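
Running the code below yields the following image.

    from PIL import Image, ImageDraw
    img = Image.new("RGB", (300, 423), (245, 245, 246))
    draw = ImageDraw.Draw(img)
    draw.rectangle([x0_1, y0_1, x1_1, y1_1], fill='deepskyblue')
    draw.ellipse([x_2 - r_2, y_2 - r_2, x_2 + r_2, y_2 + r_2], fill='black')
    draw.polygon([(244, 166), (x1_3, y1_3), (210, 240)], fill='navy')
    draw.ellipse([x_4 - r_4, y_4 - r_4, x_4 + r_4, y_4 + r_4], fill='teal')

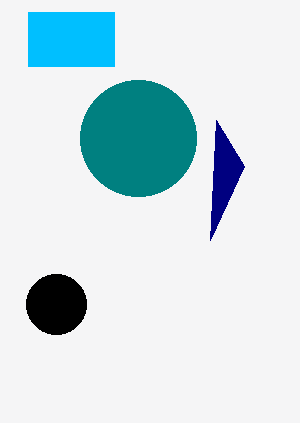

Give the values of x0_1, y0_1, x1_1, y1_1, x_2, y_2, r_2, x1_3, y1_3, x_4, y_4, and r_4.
x0_1 = 28
y0_1 = 12
x1_1 = 114
y1_1 = 66
x_2 = 56
y_2 = 304
r_2 = 30
x1_3 = 216
y1_3 = 120
x_4 = 138
y_4 = 138
r_4 = 58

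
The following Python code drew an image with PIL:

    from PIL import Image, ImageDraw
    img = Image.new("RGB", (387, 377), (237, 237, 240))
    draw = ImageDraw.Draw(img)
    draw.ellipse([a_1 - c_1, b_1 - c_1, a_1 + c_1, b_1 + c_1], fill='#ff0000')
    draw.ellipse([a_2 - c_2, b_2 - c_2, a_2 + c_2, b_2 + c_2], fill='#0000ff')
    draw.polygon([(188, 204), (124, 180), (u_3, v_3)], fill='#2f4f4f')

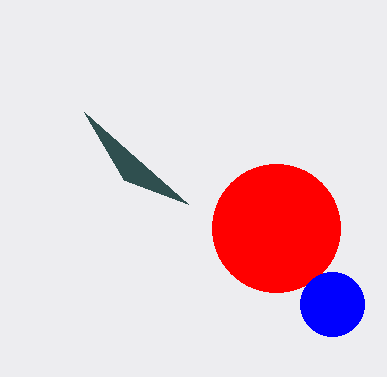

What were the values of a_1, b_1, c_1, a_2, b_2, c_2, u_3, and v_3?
a_1 = 276, b_1 = 228, c_1 = 64, a_2 = 332, b_2 = 304, c_2 = 32, u_3 = 84, v_3 = 112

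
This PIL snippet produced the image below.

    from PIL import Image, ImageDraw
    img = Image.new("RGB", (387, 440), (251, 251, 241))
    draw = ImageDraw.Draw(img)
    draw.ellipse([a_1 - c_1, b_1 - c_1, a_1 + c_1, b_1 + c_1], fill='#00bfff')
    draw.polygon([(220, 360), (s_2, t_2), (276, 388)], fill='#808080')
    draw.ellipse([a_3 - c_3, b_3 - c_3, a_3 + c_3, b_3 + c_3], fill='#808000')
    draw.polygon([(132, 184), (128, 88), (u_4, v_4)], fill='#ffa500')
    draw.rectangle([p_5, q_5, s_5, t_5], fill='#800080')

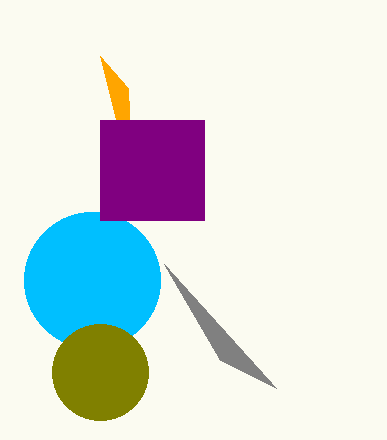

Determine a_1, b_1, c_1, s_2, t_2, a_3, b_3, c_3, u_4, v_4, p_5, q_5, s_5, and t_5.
a_1 = 92; b_1 = 280; c_1 = 68; s_2 = 164; t_2 = 264; a_3 = 100; b_3 = 372; c_3 = 48; u_4 = 100; v_4 = 56; p_5 = 100; q_5 = 120; s_5 = 204; t_5 = 220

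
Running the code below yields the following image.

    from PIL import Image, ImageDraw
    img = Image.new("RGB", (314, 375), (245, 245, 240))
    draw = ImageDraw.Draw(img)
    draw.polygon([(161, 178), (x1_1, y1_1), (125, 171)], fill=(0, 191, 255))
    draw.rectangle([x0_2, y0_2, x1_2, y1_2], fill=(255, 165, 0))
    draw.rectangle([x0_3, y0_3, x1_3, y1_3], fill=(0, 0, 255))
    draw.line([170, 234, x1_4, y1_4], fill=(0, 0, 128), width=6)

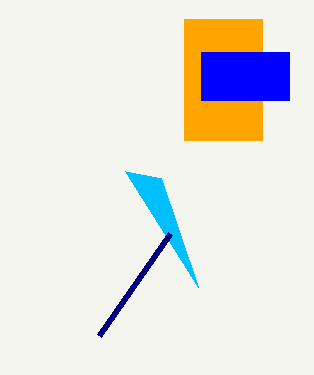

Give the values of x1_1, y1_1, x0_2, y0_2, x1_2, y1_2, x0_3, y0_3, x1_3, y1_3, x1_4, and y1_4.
x1_1 = 198, y1_1 = 287, x0_2 = 184, y0_2 = 19, x1_2 = 262, y1_2 = 140, x0_3 = 201, y0_3 = 52, x1_3 = 289, y1_3 = 100, x1_4 = 99, y1_4 = 336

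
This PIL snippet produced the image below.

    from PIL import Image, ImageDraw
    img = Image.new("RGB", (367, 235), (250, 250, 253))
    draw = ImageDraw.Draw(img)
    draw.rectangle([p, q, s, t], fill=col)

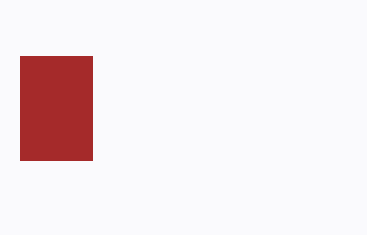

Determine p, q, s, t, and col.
p = 20, q = 56, s = 92, t = 160, col = 'brown'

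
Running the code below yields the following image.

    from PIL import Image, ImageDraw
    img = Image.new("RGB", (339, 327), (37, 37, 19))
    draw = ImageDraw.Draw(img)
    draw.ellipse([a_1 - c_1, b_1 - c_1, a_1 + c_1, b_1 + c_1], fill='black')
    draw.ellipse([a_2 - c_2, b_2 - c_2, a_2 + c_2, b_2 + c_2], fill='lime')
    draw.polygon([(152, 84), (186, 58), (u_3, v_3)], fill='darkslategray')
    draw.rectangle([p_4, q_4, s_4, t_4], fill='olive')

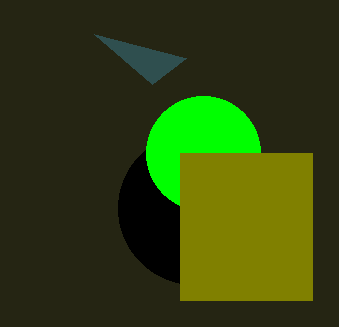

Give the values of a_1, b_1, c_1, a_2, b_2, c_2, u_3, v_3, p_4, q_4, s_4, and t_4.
a_1 = 194; b_1 = 208; c_1 = 76; a_2 = 203; b_2 = 153; c_2 = 57; u_3 = 94; v_3 = 34; p_4 = 180; q_4 = 153; s_4 = 312; t_4 = 300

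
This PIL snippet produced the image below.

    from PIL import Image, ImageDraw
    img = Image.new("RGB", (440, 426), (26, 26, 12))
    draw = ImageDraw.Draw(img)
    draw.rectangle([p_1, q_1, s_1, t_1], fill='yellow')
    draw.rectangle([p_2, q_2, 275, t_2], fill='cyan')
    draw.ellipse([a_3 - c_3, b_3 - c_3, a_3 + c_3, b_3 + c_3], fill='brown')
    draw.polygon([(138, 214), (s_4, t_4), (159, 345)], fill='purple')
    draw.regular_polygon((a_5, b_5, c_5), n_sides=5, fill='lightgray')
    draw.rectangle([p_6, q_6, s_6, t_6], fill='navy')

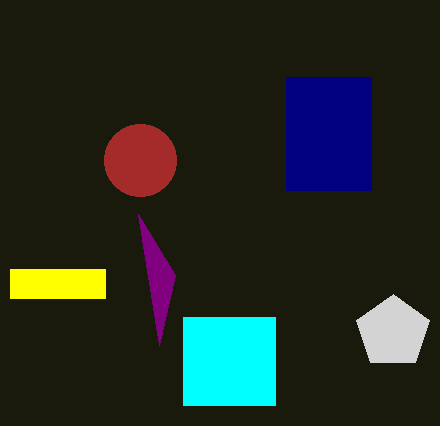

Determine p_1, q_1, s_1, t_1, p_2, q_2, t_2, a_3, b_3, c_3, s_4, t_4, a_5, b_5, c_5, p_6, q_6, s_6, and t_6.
p_1 = 10, q_1 = 269, s_1 = 105, t_1 = 298, p_2 = 183, q_2 = 317, t_2 = 405, a_3 = 140, b_3 = 160, c_3 = 36, s_4 = 175, t_4 = 275, a_5 = 393, b_5 = 332, c_5 = 38, p_6 = 286, q_6 = 77, s_6 = 371, t_6 = 190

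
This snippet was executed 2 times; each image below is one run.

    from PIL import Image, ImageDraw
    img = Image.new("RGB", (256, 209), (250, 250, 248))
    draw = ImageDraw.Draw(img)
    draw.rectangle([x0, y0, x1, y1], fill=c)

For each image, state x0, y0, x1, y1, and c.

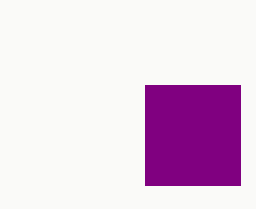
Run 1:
x0 = 145, y0 = 85, x1 = 240, y1 = 185, c = 'purple'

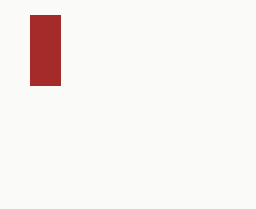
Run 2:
x0 = 30
y0 = 15
x1 = 60
y1 = 85
c = 'brown'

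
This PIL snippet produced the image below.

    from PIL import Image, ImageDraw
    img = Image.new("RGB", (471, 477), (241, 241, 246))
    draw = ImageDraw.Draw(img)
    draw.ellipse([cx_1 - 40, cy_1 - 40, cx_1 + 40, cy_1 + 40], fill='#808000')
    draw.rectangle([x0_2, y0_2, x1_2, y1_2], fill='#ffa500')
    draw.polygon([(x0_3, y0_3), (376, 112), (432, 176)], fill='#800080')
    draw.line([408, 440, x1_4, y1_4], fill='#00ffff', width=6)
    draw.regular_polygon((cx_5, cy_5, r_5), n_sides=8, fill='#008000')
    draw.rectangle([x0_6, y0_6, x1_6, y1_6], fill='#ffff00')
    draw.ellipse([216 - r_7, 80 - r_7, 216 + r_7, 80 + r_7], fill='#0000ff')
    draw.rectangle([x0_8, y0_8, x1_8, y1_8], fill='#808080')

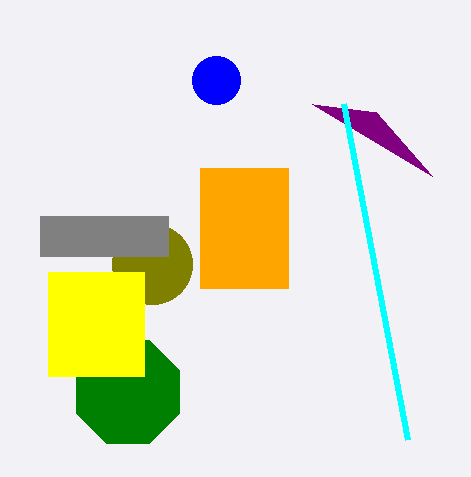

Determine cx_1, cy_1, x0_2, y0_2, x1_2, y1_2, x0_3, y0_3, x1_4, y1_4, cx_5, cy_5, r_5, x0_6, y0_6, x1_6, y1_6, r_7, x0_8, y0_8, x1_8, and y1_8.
cx_1 = 152, cy_1 = 264, x0_2 = 200, y0_2 = 168, x1_2 = 288, y1_2 = 288, x0_3 = 312, y0_3 = 104, x1_4 = 344, y1_4 = 104, cx_5 = 128, cy_5 = 392, r_5 = 56, x0_6 = 48, y0_6 = 272, x1_6 = 144, y1_6 = 376, r_7 = 24, x0_8 = 40, y0_8 = 216, x1_8 = 168, y1_8 = 256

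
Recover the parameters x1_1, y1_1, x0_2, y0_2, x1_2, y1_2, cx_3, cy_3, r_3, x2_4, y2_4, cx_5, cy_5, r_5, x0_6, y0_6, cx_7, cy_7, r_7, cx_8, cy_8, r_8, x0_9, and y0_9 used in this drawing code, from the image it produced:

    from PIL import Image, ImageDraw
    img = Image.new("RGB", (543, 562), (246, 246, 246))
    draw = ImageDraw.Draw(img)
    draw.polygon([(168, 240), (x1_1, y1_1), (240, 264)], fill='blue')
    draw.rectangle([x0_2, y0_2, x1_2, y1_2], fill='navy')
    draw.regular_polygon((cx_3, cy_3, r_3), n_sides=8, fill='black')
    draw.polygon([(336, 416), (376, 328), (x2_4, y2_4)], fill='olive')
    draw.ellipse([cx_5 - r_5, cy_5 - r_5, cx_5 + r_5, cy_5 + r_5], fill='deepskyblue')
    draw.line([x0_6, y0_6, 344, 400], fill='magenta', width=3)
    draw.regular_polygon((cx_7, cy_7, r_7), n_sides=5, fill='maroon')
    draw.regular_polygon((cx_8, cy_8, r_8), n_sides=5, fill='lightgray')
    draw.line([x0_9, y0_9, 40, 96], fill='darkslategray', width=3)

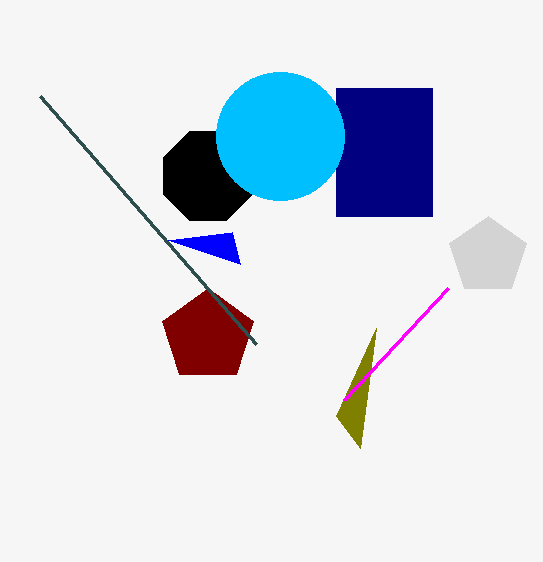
x1_1 = 232
y1_1 = 232
x0_2 = 336
y0_2 = 88
x1_2 = 432
y1_2 = 216
cx_3 = 208
cy_3 = 176
r_3 = 48
x2_4 = 360
y2_4 = 448
cx_5 = 280
cy_5 = 136
r_5 = 64
x0_6 = 448
y0_6 = 288
cx_7 = 208
cy_7 = 336
r_7 = 48
cx_8 = 488
cy_8 = 256
r_8 = 40
x0_9 = 256
y0_9 = 344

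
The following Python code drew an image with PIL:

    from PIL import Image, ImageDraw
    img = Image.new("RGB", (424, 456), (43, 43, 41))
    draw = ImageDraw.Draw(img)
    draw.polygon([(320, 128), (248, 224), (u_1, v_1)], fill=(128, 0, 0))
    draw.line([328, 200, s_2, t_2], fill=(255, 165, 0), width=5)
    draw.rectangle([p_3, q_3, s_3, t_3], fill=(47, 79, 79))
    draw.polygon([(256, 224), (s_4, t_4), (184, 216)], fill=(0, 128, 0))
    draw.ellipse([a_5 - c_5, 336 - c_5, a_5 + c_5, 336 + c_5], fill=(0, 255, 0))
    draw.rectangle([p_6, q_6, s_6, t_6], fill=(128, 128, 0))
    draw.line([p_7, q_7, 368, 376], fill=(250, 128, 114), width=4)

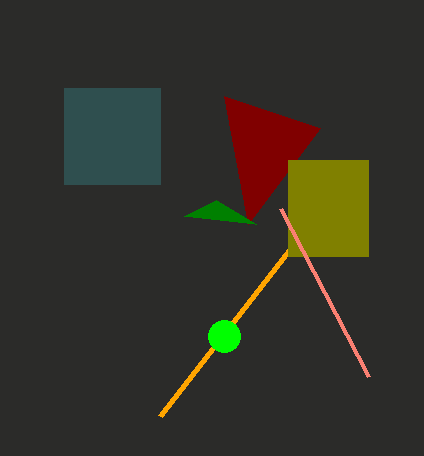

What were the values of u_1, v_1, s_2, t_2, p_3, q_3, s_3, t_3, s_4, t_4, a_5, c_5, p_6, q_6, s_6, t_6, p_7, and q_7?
u_1 = 224
v_1 = 96
s_2 = 160
t_2 = 416
p_3 = 64
q_3 = 88
s_3 = 160
t_3 = 184
s_4 = 216
t_4 = 200
a_5 = 224
c_5 = 16
p_6 = 288
q_6 = 160
s_6 = 368
t_6 = 256
p_7 = 280
q_7 = 208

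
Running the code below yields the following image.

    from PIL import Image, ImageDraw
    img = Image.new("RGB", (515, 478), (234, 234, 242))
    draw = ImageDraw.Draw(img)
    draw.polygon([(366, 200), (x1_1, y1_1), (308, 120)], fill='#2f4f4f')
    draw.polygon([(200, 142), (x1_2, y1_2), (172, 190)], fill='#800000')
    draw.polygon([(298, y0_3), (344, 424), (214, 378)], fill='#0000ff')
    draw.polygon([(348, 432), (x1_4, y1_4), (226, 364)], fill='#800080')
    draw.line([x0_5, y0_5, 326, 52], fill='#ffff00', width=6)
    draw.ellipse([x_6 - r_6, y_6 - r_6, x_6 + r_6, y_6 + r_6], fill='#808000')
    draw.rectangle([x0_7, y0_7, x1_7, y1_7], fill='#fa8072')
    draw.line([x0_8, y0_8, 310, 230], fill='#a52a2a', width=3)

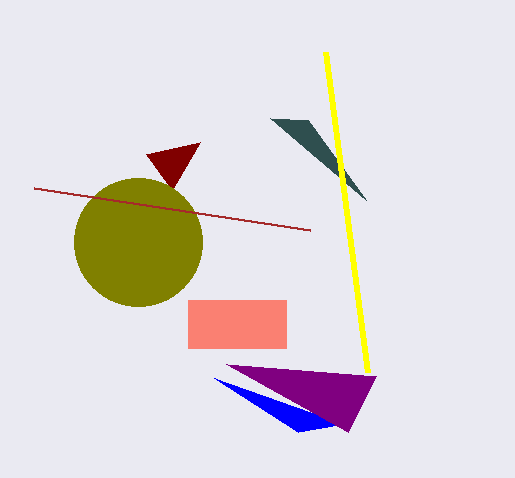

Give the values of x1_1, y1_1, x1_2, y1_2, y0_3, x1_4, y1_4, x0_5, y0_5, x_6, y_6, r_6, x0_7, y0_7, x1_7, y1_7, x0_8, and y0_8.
x1_1 = 270; y1_1 = 118; x1_2 = 146; y1_2 = 154; y0_3 = 432; x1_4 = 376; y1_4 = 376; x0_5 = 368; y0_5 = 372; x_6 = 138; y_6 = 242; r_6 = 64; x0_7 = 188; y0_7 = 300; x1_7 = 286; y1_7 = 348; x0_8 = 34; y0_8 = 188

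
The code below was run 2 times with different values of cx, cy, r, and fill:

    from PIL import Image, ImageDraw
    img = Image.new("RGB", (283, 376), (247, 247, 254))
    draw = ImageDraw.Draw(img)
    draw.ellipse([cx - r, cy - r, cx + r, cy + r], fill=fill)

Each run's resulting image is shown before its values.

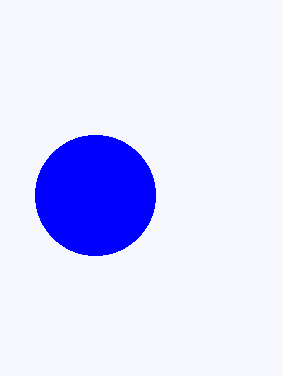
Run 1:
cx = 95, cy = 195, r = 60, fill = 'blue'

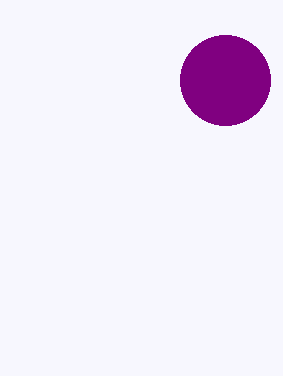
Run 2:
cx = 225
cy = 80
r = 45
fill = 'purple'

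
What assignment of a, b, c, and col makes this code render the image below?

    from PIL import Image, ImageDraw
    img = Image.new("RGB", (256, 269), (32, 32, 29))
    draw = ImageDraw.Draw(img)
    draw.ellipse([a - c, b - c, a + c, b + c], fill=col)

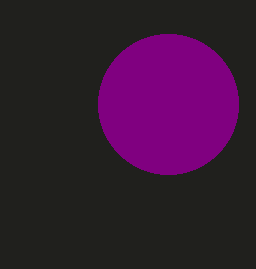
a = 168
b = 104
c = 70
col = 'purple'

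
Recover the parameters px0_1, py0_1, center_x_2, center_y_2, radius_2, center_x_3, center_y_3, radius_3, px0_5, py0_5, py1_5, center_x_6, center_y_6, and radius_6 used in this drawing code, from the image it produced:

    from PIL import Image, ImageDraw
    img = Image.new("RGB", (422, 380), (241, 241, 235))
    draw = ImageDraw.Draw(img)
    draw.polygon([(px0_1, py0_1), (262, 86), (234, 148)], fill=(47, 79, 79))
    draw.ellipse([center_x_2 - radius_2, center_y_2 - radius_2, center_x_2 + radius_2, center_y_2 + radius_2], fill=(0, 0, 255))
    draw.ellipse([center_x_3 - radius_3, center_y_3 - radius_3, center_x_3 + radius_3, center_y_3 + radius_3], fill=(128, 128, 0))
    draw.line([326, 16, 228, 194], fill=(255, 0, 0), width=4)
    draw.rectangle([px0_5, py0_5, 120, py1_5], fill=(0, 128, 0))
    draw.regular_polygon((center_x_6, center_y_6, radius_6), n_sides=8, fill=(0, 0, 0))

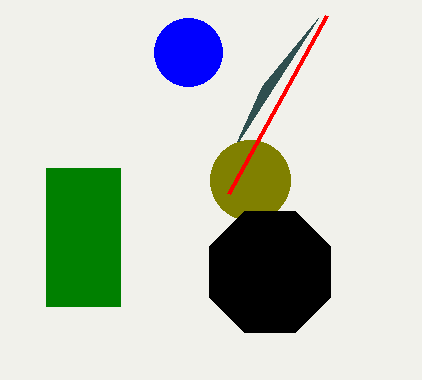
px0_1 = 318
py0_1 = 18
center_x_2 = 188
center_y_2 = 52
radius_2 = 34
center_x_3 = 250
center_y_3 = 180
radius_3 = 40
px0_5 = 46
py0_5 = 168
py1_5 = 306
center_x_6 = 270
center_y_6 = 272
radius_6 = 66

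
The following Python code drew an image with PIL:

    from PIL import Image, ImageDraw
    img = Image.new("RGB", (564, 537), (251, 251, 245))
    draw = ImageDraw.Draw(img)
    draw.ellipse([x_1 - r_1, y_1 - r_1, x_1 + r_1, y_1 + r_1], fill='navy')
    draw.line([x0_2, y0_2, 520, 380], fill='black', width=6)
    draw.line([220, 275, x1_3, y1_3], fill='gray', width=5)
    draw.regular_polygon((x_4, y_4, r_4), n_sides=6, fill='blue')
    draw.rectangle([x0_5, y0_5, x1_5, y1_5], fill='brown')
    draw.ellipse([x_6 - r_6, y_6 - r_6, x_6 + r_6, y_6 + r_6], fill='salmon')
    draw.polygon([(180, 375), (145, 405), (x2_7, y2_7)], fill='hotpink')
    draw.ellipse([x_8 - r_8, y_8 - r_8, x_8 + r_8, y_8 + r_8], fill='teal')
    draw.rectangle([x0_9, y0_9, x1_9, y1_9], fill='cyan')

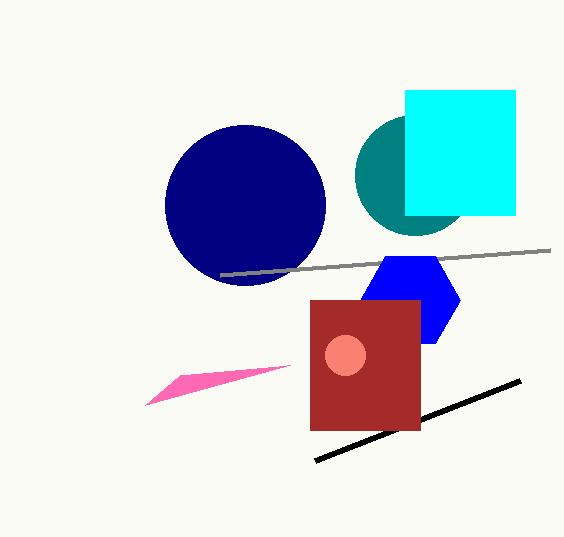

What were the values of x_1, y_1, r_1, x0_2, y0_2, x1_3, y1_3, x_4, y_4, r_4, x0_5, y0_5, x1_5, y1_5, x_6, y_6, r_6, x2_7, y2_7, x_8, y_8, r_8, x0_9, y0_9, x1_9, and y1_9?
x_1 = 245; y_1 = 205; r_1 = 80; x0_2 = 315; y0_2 = 460; x1_3 = 550; y1_3 = 250; x_4 = 410; y_4 = 300; r_4 = 50; x0_5 = 310; y0_5 = 300; x1_5 = 420; y1_5 = 430; x_6 = 345; y_6 = 355; r_6 = 20; x2_7 = 290; y2_7 = 365; x_8 = 415; y_8 = 175; r_8 = 60; x0_9 = 405; y0_9 = 90; x1_9 = 515; y1_9 = 215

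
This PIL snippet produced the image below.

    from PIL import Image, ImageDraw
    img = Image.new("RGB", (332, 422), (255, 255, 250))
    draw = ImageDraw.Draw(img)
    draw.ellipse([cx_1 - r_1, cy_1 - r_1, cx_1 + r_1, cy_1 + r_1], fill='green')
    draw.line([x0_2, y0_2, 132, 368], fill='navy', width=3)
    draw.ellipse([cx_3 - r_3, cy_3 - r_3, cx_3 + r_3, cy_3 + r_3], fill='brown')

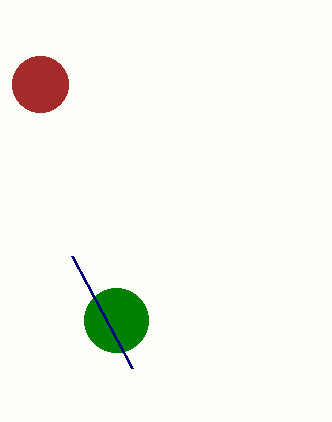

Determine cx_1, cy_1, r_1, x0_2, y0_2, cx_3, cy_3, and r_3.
cx_1 = 116
cy_1 = 320
r_1 = 32
x0_2 = 72
y0_2 = 256
cx_3 = 40
cy_3 = 84
r_3 = 28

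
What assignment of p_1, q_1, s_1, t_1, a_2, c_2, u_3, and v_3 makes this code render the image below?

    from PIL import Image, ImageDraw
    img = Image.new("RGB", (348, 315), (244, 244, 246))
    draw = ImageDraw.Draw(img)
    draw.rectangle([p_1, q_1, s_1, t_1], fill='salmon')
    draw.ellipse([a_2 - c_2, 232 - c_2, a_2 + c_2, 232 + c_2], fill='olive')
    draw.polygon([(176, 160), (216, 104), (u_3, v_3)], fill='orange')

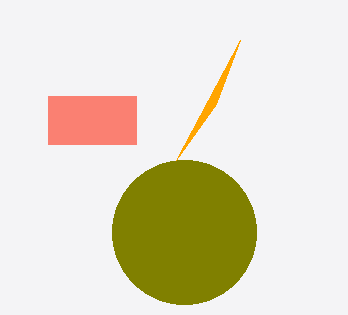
p_1 = 48; q_1 = 96; s_1 = 136; t_1 = 144; a_2 = 184; c_2 = 72; u_3 = 240; v_3 = 40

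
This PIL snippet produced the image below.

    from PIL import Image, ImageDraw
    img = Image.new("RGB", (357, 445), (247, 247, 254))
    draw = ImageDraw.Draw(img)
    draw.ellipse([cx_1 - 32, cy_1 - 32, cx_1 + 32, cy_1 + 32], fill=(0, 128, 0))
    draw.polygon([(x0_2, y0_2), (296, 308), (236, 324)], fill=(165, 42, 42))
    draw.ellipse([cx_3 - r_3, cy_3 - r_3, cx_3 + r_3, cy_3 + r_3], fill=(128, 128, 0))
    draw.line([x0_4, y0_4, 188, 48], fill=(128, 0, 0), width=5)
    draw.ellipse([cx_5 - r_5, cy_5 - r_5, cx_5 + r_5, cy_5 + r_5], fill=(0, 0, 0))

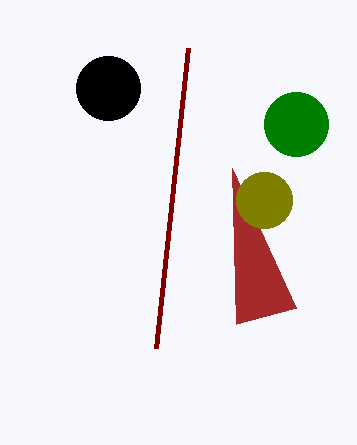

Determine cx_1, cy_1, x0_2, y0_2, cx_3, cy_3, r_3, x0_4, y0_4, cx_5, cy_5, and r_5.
cx_1 = 296, cy_1 = 124, x0_2 = 232, y0_2 = 168, cx_3 = 264, cy_3 = 200, r_3 = 28, x0_4 = 156, y0_4 = 348, cx_5 = 108, cy_5 = 88, r_5 = 32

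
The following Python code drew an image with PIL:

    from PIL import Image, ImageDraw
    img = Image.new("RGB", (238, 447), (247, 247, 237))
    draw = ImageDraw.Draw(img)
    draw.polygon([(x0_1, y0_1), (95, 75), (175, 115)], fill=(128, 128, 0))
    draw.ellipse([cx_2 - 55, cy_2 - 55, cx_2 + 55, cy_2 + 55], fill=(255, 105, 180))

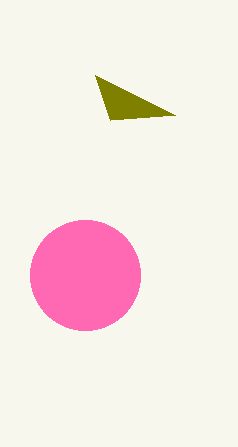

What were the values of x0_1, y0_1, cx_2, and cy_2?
x0_1 = 110; y0_1 = 120; cx_2 = 85; cy_2 = 275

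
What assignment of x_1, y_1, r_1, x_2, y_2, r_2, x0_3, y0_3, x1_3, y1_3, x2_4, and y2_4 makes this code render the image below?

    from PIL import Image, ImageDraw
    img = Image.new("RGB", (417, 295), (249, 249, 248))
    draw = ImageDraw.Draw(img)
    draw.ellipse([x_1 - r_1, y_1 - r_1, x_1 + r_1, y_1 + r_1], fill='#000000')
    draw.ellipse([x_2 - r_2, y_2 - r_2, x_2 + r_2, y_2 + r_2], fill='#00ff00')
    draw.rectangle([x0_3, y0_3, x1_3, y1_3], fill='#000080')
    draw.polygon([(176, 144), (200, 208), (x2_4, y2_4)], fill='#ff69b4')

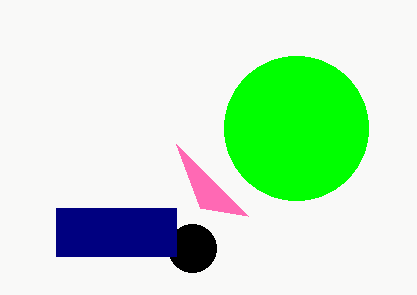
x_1 = 192; y_1 = 248; r_1 = 24; x_2 = 296; y_2 = 128; r_2 = 72; x0_3 = 56; y0_3 = 208; x1_3 = 176; y1_3 = 256; x2_4 = 248; y2_4 = 216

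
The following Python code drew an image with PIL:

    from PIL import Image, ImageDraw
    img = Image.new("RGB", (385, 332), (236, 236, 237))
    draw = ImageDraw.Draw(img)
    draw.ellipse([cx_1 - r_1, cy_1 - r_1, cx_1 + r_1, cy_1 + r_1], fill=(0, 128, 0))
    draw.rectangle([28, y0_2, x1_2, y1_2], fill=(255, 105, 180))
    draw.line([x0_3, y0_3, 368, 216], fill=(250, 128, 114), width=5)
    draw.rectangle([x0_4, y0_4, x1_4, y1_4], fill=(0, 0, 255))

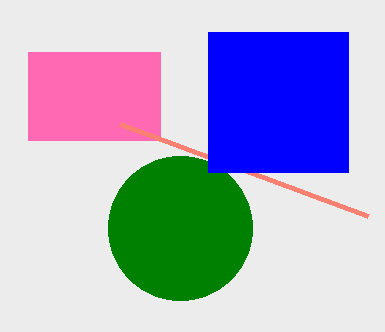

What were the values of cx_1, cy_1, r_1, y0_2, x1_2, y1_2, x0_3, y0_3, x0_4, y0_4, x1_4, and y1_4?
cx_1 = 180; cy_1 = 228; r_1 = 72; y0_2 = 52; x1_2 = 160; y1_2 = 140; x0_3 = 120; y0_3 = 124; x0_4 = 208; y0_4 = 32; x1_4 = 348; y1_4 = 172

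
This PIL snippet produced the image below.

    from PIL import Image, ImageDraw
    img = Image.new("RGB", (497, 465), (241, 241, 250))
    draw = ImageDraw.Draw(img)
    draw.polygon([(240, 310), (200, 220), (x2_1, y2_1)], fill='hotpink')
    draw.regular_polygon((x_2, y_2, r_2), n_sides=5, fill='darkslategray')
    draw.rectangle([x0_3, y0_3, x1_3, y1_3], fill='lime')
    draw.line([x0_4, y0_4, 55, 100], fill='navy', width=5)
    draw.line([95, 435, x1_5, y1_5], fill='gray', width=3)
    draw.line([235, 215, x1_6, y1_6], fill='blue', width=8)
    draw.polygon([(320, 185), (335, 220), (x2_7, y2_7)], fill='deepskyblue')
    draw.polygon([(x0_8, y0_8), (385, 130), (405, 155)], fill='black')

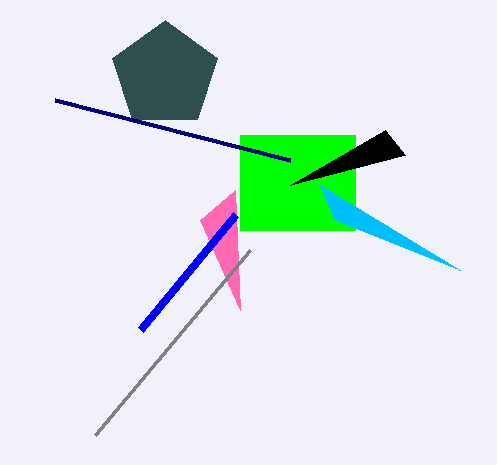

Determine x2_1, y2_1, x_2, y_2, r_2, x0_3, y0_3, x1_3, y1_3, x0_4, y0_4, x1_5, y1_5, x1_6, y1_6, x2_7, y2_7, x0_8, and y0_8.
x2_1 = 235; y2_1 = 190; x_2 = 165; y_2 = 75; r_2 = 55; x0_3 = 240; y0_3 = 135; x1_3 = 355; y1_3 = 230; x0_4 = 290; y0_4 = 160; x1_5 = 250; y1_5 = 250; x1_6 = 140; y1_6 = 330; x2_7 = 460; y2_7 = 270; x0_8 = 290; y0_8 = 185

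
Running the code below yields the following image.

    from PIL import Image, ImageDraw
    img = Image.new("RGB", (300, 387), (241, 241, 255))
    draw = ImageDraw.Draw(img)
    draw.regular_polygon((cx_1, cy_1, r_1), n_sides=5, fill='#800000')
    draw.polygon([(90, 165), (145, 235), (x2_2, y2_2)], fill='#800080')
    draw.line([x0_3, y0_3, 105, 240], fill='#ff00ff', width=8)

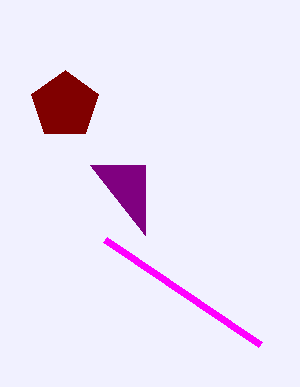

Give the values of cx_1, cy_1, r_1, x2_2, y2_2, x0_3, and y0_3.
cx_1 = 65
cy_1 = 105
r_1 = 35
x2_2 = 145
y2_2 = 165
x0_3 = 260
y0_3 = 345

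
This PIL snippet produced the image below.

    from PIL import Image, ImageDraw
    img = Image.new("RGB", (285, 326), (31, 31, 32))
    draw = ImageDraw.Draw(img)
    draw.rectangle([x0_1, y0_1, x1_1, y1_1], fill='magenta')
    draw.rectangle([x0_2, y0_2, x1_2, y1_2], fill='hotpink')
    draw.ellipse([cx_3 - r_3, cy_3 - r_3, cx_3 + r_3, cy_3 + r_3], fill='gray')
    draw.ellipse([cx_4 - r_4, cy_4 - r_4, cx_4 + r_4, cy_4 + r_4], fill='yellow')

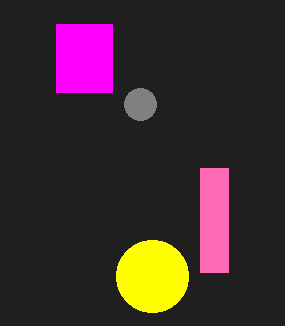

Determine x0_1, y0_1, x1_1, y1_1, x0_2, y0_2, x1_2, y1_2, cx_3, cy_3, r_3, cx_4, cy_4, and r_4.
x0_1 = 56; y0_1 = 24; x1_1 = 112; y1_1 = 92; x0_2 = 200; y0_2 = 168; x1_2 = 228; y1_2 = 272; cx_3 = 140; cy_3 = 104; r_3 = 16; cx_4 = 152; cy_4 = 276; r_4 = 36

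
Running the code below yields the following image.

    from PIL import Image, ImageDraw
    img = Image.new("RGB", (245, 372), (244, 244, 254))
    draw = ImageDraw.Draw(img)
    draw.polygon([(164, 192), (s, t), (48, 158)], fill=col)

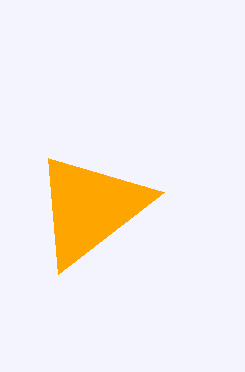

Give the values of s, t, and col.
s = 58; t = 274; col = 'orange'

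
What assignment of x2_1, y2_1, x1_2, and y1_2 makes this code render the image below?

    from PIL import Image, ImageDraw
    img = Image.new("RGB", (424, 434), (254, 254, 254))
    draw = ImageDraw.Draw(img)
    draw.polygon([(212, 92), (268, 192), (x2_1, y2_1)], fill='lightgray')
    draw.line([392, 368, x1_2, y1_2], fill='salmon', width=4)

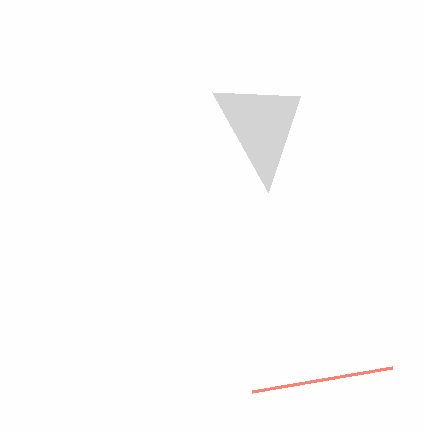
x2_1 = 300, y2_1 = 96, x1_2 = 252, y1_2 = 392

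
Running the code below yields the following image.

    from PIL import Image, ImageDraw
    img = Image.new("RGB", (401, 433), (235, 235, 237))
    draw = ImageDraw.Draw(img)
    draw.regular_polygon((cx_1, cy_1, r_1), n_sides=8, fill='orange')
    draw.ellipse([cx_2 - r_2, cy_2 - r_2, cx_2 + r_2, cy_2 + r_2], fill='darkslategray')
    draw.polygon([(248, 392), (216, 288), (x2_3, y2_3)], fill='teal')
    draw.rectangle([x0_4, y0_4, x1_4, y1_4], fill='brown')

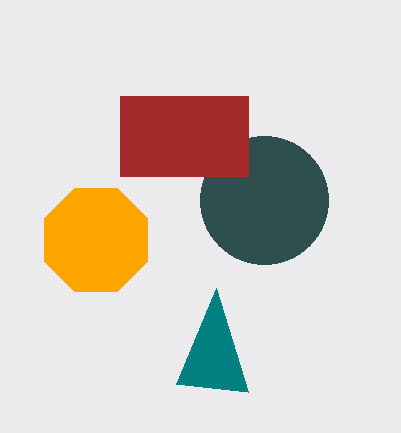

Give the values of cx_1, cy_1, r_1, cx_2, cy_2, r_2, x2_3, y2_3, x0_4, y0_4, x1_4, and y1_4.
cx_1 = 96
cy_1 = 240
r_1 = 56
cx_2 = 264
cy_2 = 200
r_2 = 64
x2_3 = 176
y2_3 = 384
x0_4 = 120
y0_4 = 96
x1_4 = 248
y1_4 = 176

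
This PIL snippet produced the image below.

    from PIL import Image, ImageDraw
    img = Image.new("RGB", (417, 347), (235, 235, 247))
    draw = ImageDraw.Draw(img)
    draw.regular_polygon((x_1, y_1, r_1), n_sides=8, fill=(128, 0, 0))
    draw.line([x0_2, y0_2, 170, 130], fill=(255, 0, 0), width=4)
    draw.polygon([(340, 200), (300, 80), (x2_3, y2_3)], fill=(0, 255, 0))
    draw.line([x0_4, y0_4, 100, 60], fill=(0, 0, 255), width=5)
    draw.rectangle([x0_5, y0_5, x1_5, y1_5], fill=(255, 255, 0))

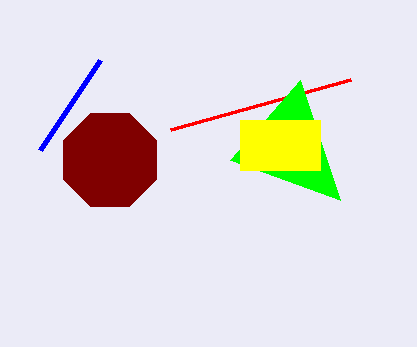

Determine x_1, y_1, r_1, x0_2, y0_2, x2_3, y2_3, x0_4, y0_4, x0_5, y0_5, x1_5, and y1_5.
x_1 = 110, y_1 = 160, r_1 = 50, x0_2 = 350, y0_2 = 80, x2_3 = 230, y2_3 = 160, x0_4 = 40, y0_4 = 150, x0_5 = 240, y0_5 = 120, x1_5 = 320, y1_5 = 170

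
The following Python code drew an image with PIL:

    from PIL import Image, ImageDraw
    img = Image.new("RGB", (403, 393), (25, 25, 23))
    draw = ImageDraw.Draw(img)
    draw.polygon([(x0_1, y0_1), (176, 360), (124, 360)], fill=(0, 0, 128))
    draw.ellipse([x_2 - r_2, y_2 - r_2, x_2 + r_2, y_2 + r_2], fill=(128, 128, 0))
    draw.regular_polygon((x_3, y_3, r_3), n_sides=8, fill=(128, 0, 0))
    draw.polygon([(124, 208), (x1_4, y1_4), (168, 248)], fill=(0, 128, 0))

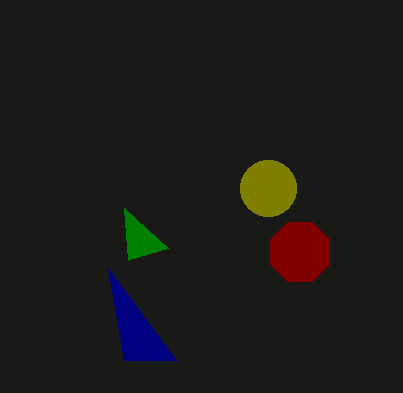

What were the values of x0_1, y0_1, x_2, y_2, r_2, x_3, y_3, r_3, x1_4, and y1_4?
x0_1 = 108
y0_1 = 268
x_2 = 268
y_2 = 188
r_2 = 28
x_3 = 300
y_3 = 252
r_3 = 32
x1_4 = 128
y1_4 = 260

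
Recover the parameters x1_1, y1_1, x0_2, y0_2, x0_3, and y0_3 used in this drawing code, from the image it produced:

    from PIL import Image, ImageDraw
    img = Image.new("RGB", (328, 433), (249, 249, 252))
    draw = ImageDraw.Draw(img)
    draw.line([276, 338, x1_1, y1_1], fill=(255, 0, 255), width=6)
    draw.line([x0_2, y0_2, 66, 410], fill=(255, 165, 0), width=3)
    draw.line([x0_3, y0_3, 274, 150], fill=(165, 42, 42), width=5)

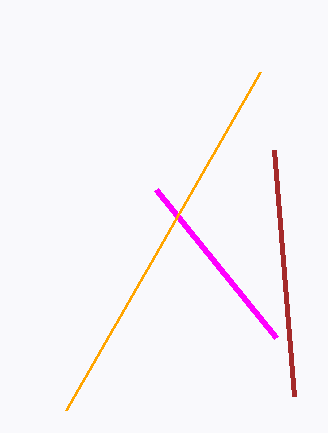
x1_1 = 156; y1_1 = 190; x0_2 = 260; y0_2 = 72; x0_3 = 294; y0_3 = 396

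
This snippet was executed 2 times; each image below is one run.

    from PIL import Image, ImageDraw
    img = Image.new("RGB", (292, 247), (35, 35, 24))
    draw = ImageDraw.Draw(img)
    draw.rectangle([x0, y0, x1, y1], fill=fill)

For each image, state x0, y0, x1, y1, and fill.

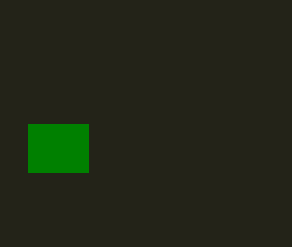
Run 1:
x0 = 28; y0 = 124; x1 = 88; y1 = 172; fill = 'green'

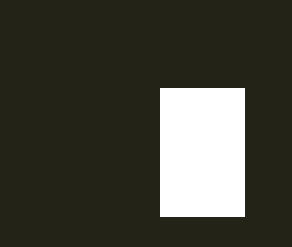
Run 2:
x0 = 160, y0 = 88, x1 = 244, y1 = 216, fill = 'white'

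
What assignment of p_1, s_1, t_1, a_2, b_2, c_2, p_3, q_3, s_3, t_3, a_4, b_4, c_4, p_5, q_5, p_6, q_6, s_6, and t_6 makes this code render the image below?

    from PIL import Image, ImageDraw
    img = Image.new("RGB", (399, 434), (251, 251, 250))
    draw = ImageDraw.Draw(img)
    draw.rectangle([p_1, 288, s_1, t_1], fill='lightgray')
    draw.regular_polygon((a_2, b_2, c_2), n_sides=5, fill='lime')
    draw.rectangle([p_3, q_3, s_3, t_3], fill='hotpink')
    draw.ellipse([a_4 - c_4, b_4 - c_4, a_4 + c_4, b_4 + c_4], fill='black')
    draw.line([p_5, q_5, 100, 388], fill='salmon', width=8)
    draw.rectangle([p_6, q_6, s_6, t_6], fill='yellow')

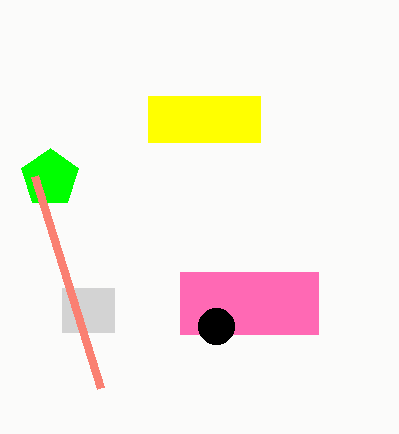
p_1 = 62, s_1 = 114, t_1 = 332, a_2 = 50, b_2 = 178, c_2 = 30, p_3 = 180, q_3 = 272, s_3 = 318, t_3 = 334, a_4 = 216, b_4 = 326, c_4 = 18, p_5 = 34, q_5 = 176, p_6 = 148, q_6 = 96, s_6 = 260, t_6 = 142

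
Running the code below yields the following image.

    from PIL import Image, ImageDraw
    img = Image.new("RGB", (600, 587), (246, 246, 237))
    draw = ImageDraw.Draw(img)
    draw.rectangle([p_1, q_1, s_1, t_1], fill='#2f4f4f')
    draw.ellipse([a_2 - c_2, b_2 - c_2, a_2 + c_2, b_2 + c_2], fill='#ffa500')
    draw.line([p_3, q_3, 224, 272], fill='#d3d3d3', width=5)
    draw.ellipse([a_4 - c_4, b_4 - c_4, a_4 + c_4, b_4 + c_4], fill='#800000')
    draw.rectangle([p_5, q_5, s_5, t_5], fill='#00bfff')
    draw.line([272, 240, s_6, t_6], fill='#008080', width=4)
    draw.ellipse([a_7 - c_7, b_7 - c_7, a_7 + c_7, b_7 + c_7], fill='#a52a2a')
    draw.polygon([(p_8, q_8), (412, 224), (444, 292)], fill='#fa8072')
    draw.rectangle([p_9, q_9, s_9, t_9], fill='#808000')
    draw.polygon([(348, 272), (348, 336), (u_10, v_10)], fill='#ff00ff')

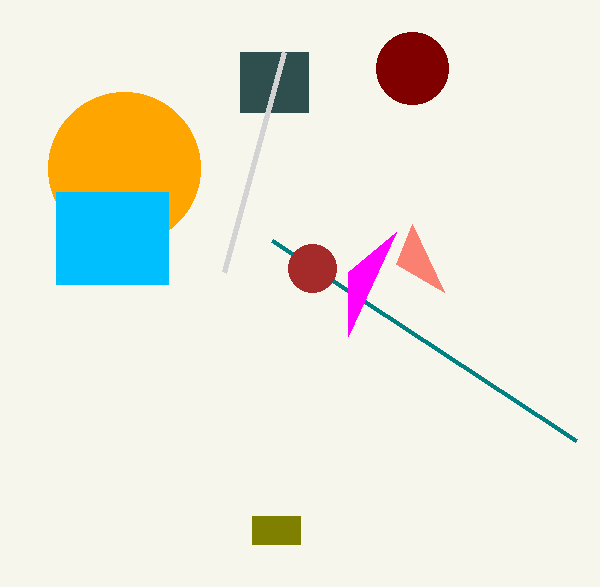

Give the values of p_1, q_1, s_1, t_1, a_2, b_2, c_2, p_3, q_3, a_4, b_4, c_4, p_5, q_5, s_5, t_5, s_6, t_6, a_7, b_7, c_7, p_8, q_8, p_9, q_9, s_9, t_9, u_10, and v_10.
p_1 = 240, q_1 = 52, s_1 = 308, t_1 = 112, a_2 = 124, b_2 = 168, c_2 = 76, p_3 = 284, q_3 = 52, a_4 = 412, b_4 = 68, c_4 = 36, p_5 = 56, q_5 = 192, s_5 = 168, t_5 = 284, s_6 = 576, t_6 = 440, a_7 = 312, b_7 = 268, c_7 = 24, p_8 = 396, q_8 = 264, p_9 = 252, q_9 = 516, s_9 = 300, t_9 = 544, u_10 = 396, v_10 = 232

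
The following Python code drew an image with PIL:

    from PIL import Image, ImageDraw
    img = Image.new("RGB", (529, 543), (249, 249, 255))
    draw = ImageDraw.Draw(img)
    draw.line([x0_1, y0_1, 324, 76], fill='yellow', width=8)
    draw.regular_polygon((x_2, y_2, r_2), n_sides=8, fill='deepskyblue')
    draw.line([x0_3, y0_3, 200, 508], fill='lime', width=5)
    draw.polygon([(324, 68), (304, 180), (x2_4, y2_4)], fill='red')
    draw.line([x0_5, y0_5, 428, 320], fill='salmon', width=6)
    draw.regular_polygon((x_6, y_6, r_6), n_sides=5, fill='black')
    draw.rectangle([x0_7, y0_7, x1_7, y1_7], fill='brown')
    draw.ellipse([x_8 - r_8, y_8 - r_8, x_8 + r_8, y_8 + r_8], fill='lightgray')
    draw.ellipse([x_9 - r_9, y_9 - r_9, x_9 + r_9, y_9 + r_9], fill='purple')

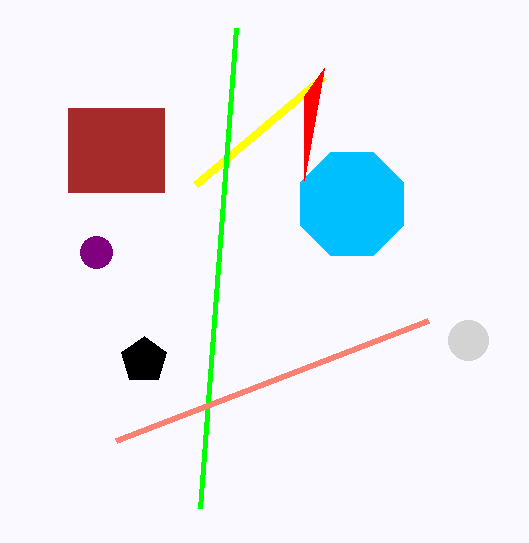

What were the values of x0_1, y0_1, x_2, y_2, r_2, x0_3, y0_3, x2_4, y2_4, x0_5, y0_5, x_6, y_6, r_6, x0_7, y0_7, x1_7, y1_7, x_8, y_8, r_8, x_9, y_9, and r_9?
x0_1 = 196
y0_1 = 184
x_2 = 352
y_2 = 204
r_2 = 56
x0_3 = 236
y0_3 = 28
x2_4 = 304
y2_4 = 96
x0_5 = 116
y0_5 = 440
x_6 = 144
y_6 = 360
r_6 = 24
x0_7 = 68
y0_7 = 108
x1_7 = 164
y1_7 = 192
x_8 = 468
y_8 = 340
r_8 = 20
x_9 = 96
y_9 = 252
r_9 = 16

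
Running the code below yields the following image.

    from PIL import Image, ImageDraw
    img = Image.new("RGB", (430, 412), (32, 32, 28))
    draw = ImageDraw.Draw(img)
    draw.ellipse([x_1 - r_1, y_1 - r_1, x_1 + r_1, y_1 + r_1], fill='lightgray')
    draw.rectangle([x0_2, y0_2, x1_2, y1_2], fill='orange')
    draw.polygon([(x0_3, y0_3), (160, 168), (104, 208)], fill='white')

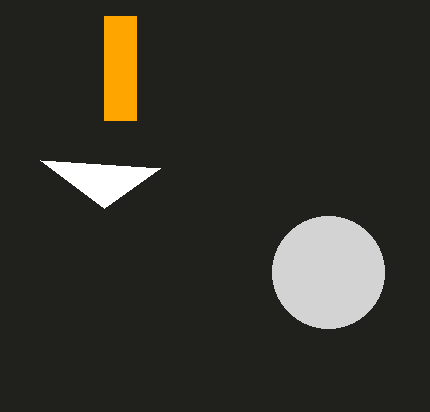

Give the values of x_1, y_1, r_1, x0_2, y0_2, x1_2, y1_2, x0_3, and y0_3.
x_1 = 328
y_1 = 272
r_1 = 56
x0_2 = 104
y0_2 = 16
x1_2 = 136
y1_2 = 120
x0_3 = 40
y0_3 = 160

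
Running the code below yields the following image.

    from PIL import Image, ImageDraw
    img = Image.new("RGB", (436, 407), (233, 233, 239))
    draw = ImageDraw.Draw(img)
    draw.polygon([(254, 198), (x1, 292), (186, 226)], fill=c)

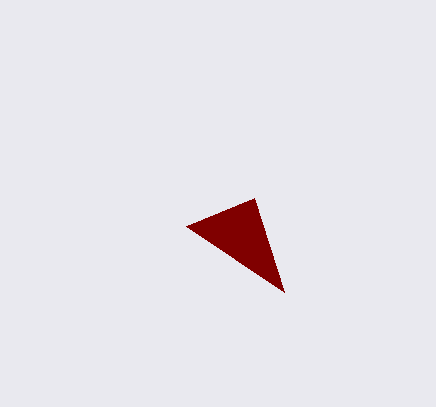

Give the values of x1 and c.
x1 = 284
c = 'maroon'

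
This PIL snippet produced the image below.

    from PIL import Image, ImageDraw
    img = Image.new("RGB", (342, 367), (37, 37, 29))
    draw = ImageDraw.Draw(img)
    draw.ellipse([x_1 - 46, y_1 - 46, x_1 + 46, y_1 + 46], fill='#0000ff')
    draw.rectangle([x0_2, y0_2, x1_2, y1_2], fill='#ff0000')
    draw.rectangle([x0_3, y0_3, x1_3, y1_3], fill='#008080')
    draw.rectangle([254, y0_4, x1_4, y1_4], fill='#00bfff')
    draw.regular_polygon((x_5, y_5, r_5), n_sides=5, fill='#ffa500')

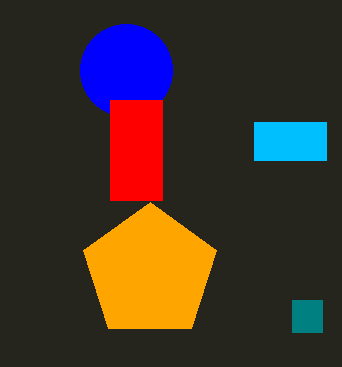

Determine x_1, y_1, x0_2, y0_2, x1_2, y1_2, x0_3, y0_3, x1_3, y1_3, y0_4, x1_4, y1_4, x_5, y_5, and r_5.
x_1 = 126
y_1 = 70
x0_2 = 110
y0_2 = 100
x1_2 = 162
y1_2 = 200
x0_3 = 292
y0_3 = 300
x1_3 = 322
y1_3 = 332
y0_4 = 122
x1_4 = 326
y1_4 = 160
x_5 = 150
y_5 = 272
r_5 = 70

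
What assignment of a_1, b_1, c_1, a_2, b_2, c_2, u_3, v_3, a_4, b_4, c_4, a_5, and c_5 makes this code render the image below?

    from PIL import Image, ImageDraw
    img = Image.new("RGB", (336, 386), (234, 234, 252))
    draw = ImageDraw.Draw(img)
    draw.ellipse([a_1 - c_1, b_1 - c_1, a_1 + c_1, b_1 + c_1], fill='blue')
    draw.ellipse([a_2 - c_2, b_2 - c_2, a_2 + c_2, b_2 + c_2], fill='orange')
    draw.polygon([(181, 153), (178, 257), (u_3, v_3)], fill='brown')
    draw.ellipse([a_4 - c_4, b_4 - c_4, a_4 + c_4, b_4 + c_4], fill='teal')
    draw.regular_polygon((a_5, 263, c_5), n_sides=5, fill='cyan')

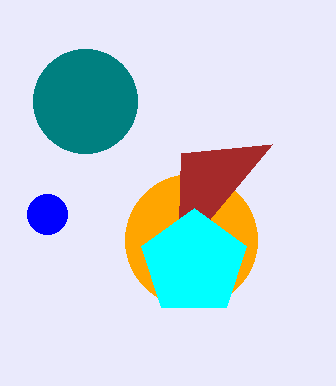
a_1 = 47, b_1 = 214, c_1 = 20, a_2 = 191, b_2 = 240, c_2 = 66, u_3 = 272, v_3 = 144, a_4 = 85, b_4 = 101, c_4 = 52, a_5 = 194, c_5 = 55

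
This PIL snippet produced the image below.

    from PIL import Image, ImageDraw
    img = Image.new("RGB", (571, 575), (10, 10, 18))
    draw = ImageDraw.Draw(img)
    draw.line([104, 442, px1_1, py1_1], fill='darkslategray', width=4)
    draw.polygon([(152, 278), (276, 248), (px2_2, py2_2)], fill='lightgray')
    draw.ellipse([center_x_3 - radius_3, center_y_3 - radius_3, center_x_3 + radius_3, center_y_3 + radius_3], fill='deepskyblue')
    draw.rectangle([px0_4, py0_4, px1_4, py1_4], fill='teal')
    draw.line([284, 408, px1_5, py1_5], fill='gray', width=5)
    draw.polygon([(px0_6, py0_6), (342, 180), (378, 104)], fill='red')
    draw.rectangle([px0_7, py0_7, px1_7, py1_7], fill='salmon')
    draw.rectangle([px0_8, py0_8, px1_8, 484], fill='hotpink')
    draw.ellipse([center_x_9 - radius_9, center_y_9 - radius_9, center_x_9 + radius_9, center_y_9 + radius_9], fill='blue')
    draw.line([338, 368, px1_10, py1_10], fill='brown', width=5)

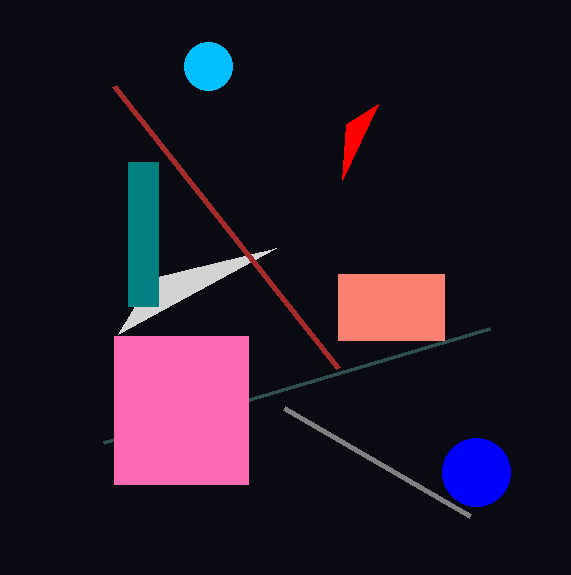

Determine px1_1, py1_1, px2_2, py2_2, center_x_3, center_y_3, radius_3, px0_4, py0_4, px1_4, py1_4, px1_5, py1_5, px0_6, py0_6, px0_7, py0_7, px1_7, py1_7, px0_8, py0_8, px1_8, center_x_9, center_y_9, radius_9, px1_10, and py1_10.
px1_1 = 490, py1_1 = 328, px2_2 = 118, py2_2 = 334, center_x_3 = 208, center_y_3 = 66, radius_3 = 24, px0_4 = 128, py0_4 = 162, px1_4 = 158, py1_4 = 306, px1_5 = 470, py1_5 = 516, px0_6 = 346, py0_6 = 124, px0_7 = 338, py0_7 = 274, px1_7 = 444, py1_7 = 340, px0_8 = 114, py0_8 = 336, px1_8 = 248, center_x_9 = 476, center_y_9 = 472, radius_9 = 34, px1_10 = 114, py1_10 = 86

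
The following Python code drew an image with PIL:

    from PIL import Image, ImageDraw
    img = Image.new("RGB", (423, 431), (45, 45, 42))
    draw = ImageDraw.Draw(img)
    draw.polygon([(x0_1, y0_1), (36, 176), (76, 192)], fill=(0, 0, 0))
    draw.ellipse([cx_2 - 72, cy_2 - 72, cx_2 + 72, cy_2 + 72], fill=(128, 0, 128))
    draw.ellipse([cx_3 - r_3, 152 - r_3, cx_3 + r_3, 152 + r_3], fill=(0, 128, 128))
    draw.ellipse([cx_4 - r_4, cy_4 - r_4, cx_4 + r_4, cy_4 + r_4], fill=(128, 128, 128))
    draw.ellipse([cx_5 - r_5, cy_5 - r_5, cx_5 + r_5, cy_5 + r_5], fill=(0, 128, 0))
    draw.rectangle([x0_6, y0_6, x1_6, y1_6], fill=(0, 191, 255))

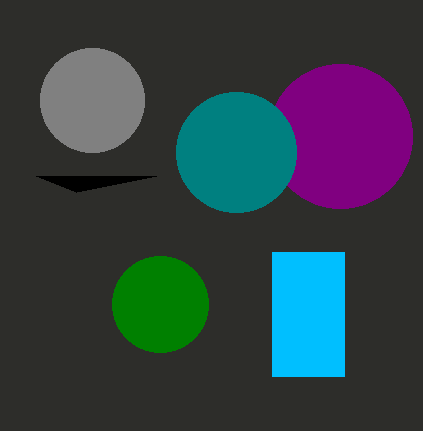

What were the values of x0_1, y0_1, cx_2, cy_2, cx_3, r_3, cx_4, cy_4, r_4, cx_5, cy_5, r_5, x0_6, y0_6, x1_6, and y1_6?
x0_1 = 156, y0_1 = 176, cx_2 = 340, cy_2 = 136, cx_3 = 236, r_3 = 60, cx_4 = 92, cy_4 = 100, r_4 = 52, cx_5 = 160, cy_5 = 304, r_5 = 48, x0_6 = 272, y0_6 = 252, x1_6 = 344, y1_6 = 376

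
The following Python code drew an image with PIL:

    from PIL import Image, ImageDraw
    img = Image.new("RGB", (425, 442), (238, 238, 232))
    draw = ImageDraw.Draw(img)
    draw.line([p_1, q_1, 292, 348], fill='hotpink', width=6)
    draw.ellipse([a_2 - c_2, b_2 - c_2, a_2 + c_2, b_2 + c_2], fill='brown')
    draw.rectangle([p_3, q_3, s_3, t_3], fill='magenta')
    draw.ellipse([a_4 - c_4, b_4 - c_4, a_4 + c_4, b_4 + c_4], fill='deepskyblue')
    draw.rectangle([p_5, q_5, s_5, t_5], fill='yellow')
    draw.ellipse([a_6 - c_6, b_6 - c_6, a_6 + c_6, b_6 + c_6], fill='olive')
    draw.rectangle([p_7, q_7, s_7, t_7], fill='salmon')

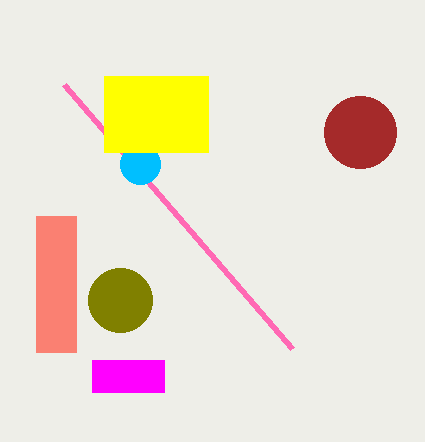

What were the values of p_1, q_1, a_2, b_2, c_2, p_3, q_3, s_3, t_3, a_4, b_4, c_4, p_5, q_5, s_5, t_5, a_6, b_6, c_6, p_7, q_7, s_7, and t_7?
p_1 = 64, q_1 = 84, a_2 = 360, b_2 = 132, c_2 = 36, p_3 = 92, q_3 = 360, s_3 = 164, t_3 = 392, a_4 = 140, b_4 = 164, c_4 = 20, p_5 = 104, q_5 = 76, s_5 = 208, t_5 = 152, a_6 = 120, b_6 = 300, c_6 = 32, p_7 = 36, q_7 = 216, s_7 = 76, t_7 = 352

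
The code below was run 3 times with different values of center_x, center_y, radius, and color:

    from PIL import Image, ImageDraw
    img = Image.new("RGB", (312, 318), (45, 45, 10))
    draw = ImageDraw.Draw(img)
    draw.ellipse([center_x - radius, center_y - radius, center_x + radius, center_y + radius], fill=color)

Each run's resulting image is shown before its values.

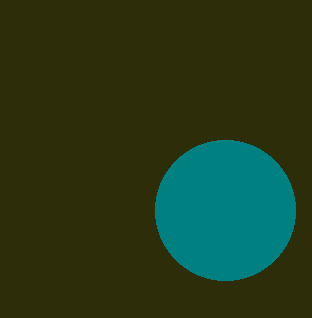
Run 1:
center_x = 225, center_y = 210, radius = 70, color = 'teal'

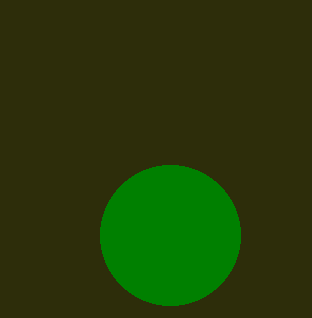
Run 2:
center_x = 170
center_y = 235
radius = 70
color = 'green'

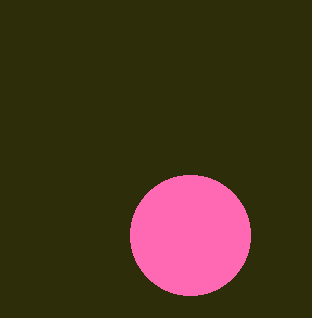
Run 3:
center_x = 190, center_y = 235, radius = 60, color = 'hotpink'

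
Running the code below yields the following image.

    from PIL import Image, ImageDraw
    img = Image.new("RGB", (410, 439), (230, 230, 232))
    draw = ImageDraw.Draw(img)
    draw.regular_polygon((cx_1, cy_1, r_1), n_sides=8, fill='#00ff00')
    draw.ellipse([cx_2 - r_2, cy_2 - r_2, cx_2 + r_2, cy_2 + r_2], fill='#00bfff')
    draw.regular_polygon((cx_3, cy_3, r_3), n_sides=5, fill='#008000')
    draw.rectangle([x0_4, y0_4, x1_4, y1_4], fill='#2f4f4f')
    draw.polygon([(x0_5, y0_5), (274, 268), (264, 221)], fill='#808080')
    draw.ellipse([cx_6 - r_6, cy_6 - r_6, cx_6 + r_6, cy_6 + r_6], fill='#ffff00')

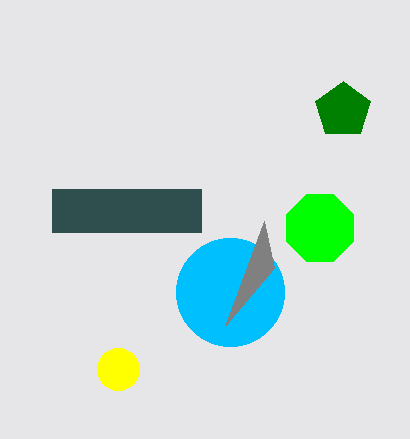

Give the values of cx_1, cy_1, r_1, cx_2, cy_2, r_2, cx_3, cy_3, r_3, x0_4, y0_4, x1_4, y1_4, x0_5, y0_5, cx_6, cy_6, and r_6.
cx_1 = 320
cy_1 = 228
r_1 = 36
cx_2 = 230
cy_2 = 292
r_2 = 54
cx_3 = 343
cy_3 = 110
r_3 = 29
x0_4 = 52
y0_4 = 189
x1_4 = 201
y1_4 = 232
x0_5 = 225
y0_5 = 326
cx_6 = 118
cy_6 = 369
r_6 = 21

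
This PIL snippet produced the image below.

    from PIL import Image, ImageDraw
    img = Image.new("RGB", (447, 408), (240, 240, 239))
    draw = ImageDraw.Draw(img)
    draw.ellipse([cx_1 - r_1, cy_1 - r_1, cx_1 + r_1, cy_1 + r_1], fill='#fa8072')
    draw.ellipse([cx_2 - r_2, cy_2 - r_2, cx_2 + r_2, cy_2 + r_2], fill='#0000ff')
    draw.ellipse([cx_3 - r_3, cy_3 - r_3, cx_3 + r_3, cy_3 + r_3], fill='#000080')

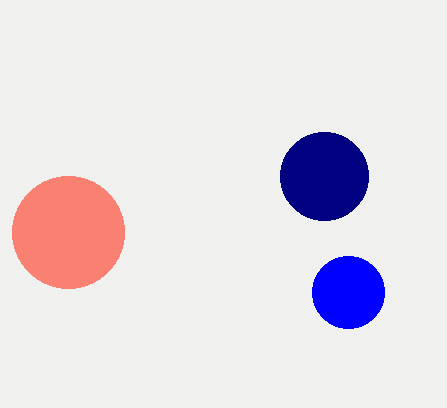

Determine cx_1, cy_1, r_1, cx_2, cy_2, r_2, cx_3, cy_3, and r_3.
cx_1 = 68
cy_1 = 232
r_1 = 56
cx_2 = 348
cy_2 = 292
r_2 = 36
cx_3 = 324
cy_3 = 176
r_3 = 44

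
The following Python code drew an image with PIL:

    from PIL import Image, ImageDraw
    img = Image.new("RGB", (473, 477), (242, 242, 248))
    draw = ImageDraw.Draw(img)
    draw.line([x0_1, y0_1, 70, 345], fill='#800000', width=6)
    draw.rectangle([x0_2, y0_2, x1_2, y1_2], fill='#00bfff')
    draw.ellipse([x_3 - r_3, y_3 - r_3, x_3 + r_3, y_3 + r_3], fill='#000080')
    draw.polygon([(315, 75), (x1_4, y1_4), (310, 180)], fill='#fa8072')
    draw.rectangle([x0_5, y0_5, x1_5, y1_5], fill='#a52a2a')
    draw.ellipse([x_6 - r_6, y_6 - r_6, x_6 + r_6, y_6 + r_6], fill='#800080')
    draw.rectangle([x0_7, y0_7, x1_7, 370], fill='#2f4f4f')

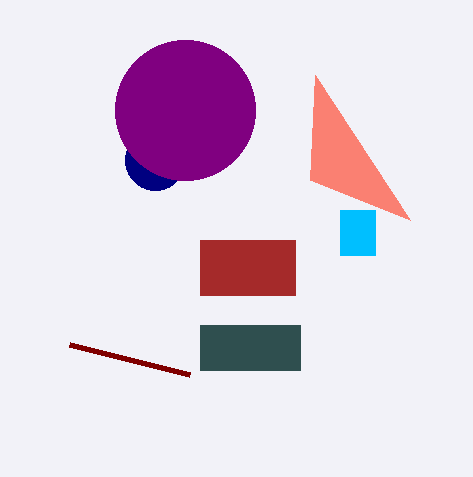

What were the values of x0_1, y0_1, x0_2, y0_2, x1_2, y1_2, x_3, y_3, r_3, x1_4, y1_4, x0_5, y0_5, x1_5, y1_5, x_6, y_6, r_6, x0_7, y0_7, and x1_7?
x0_1 = 190, y0_1 = 375, x0_2 = 340, y0_2 = 210, x1_2 = 375, y1_2 = 255, x_3 = 155, y_3 = 160, r_3 = 30, x1_4 = 410, y1_4 = 220, x0_5 = 200, y0_5 = 240, x1_5 = 295, y1_5 = 295, x_6 = 185, y_6 = 110, r_6 = 70, x0_7 = 200, y0_7 = 325, x1_7 = 300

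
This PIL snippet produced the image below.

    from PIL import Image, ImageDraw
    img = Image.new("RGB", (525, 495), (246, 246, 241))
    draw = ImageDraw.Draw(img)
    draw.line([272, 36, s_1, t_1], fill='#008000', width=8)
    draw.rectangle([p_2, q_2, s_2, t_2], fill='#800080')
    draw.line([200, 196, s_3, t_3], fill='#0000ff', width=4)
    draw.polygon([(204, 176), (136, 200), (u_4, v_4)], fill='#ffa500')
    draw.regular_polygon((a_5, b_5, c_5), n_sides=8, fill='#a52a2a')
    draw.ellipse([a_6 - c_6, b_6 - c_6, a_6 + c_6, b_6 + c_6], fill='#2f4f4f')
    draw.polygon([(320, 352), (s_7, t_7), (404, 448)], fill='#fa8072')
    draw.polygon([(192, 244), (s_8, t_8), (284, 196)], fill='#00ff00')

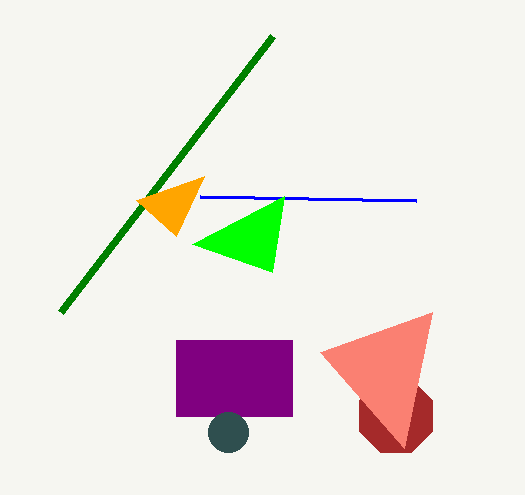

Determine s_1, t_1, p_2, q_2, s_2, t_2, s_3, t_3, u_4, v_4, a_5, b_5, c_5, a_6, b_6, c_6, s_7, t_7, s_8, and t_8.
s_1 = 60; t_1 = 312; p_2 = 176; q_2 = 340; s_2 = 292; t_2 = 416; s_3 = 416; t_3 = 200; u_4 = 176; v_4 = 236; a_5 = 396; b_5 = 416; c_5 = 40; a_6 = 228; b_6 = 432; c_6 = 20; s_7 = 432; t_7 = 312; s_8 = 272; t_8 = 272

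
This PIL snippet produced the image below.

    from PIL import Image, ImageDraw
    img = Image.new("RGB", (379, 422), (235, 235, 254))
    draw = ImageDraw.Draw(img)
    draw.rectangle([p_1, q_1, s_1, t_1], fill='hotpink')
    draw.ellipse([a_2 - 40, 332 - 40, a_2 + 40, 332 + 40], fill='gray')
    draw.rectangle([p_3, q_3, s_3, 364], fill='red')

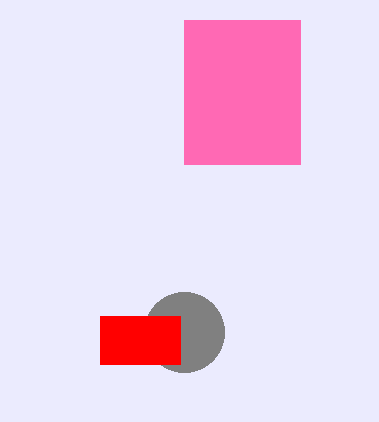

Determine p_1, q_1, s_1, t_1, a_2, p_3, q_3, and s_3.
p_1 = 184
q_1 = 20
s_1 = 300
t_1 = 164
a_2 = 184
p_3 = 100
q_3 = 316
s_3 = 180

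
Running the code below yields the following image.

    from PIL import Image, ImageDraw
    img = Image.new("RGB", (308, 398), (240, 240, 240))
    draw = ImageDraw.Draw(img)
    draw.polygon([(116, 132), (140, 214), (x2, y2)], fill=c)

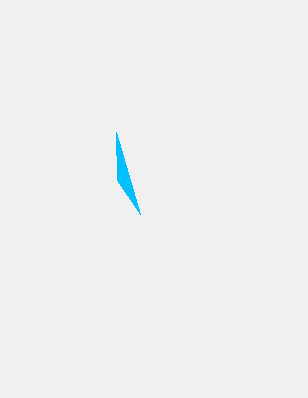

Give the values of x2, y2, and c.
x2 = 117; y2 = 180; c = 'deepskyblue'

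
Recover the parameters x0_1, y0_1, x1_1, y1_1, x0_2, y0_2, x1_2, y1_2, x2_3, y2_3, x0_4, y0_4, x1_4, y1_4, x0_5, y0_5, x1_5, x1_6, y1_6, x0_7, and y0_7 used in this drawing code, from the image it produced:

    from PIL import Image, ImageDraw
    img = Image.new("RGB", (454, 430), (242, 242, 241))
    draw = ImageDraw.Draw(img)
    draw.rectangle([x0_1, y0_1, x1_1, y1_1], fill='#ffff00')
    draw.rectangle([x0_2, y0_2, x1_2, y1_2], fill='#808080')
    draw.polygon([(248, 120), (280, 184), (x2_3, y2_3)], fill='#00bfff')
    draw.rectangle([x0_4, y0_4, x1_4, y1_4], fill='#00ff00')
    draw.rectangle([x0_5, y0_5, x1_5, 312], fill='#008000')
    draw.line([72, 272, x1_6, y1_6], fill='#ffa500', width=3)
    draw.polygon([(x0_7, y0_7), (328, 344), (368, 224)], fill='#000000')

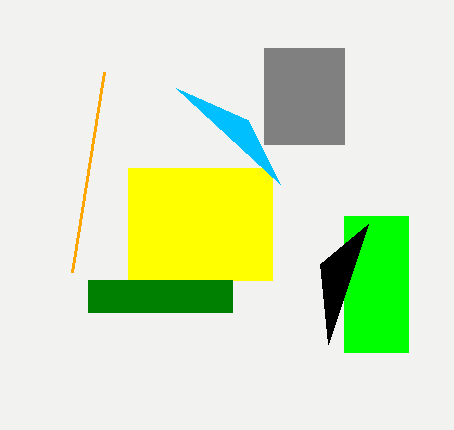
x0_1 = 128; y0_1 = 168; x1_1 = 272; y1_1 = 280; x0_2 = 264; y0_2 = 48; x1_2 = 344; y1_2 = 144; x2_3 = 176; y2_3 = 88; x0_4 = 344; y0_4 = 216; x1_4 = 408; y1_4 = 352; x0_5 = 88; y0_5 = 280; x1_5 = 232; x1_6 = 104; y1_6 = 72; x0_7 = 320; y0_7 = 264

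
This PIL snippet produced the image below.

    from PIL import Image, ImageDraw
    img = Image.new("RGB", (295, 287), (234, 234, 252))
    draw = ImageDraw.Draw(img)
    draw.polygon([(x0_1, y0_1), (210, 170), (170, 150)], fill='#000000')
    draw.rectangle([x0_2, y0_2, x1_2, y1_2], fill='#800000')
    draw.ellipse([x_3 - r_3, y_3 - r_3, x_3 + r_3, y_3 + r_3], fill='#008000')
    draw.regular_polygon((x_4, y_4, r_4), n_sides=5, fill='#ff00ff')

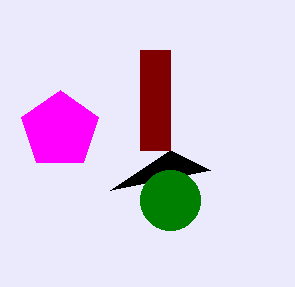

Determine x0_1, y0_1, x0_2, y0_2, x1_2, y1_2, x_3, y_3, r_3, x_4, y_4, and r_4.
x0_1 = 110, y0_1 = 190, x0_2 = 140, y0_2 = 50, x1_2 = 170, y1_2 = 150, x_3 = 170, y_3 = 200, r_3 = 30, x_4 = 60, y_4 = 130, r_4 = 40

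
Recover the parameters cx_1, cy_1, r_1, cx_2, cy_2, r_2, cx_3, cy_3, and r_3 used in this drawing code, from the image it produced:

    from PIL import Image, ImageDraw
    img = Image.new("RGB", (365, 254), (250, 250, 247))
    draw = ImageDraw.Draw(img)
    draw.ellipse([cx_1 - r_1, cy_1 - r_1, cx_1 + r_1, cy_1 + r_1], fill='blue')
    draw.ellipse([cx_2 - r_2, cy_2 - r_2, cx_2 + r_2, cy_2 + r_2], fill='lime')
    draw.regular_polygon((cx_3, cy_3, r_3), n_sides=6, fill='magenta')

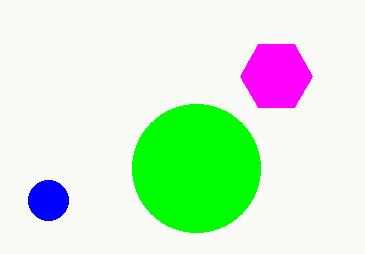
cx_1 = 48, cy_1 = 200, r_1 = 20, cx_2 = 196, cy_2 = 168, r_2 = 64, cx_3 = 276, cy_3 = 76, r_3 = 36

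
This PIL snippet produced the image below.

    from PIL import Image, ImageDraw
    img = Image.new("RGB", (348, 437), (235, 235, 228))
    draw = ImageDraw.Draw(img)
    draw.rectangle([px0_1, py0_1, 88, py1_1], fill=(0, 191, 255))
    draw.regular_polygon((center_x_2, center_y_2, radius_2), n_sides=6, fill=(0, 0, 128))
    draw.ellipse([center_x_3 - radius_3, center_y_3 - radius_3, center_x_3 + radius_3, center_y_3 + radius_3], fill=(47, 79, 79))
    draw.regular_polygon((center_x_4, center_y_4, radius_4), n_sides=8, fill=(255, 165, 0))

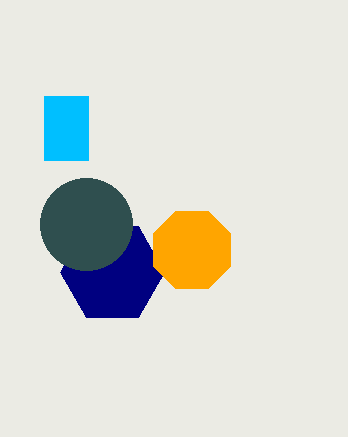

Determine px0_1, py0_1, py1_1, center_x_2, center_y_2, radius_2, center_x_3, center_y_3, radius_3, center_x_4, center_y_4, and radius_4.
px0_1 = 44; py0_1 = 96; py1_1 = 160; center_x_2 = 112; center_y_2 = 272; radius_2 = 52; center_x_3 = 86; center_y_3 = 224; radius_3 = 46; center_x_4 = 192; center_y_4 = 250; radius_4 = 42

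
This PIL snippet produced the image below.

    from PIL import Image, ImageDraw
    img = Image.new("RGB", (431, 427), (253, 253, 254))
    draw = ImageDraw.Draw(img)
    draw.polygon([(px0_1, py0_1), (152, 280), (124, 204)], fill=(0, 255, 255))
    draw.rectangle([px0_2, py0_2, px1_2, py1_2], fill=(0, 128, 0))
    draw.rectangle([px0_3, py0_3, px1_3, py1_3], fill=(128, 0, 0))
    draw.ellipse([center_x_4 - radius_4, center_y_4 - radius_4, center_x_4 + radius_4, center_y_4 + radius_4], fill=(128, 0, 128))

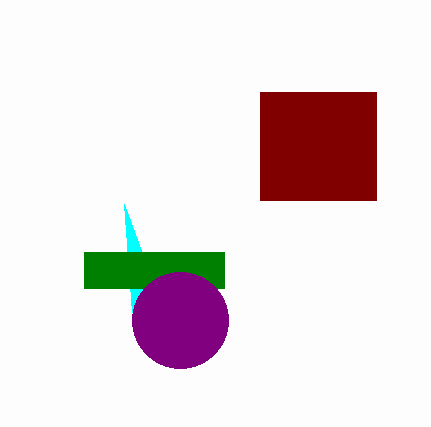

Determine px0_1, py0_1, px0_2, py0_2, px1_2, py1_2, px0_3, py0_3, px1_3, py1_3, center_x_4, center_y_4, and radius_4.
px0_1 = 132
py0_1 = 312
px0_2 = 84
py0_2 = 252
px1_2 = 224
py1_2 = 288
px0_3 = 260
py0_3 = 92
px1_3 = 376
py1_3 = 200
center_x_4 = 180
center_y_4 = 320
radius_4 = 48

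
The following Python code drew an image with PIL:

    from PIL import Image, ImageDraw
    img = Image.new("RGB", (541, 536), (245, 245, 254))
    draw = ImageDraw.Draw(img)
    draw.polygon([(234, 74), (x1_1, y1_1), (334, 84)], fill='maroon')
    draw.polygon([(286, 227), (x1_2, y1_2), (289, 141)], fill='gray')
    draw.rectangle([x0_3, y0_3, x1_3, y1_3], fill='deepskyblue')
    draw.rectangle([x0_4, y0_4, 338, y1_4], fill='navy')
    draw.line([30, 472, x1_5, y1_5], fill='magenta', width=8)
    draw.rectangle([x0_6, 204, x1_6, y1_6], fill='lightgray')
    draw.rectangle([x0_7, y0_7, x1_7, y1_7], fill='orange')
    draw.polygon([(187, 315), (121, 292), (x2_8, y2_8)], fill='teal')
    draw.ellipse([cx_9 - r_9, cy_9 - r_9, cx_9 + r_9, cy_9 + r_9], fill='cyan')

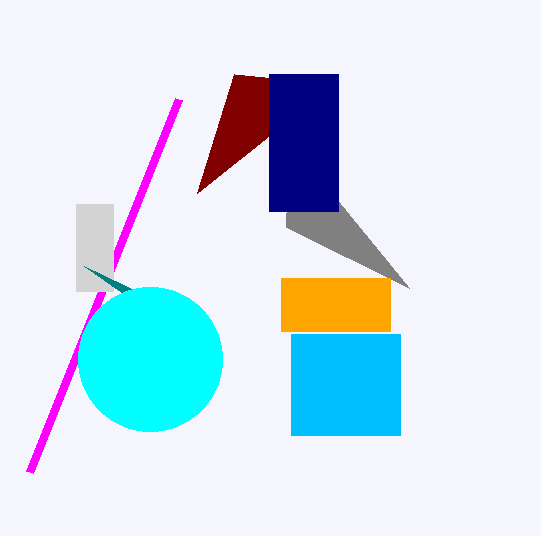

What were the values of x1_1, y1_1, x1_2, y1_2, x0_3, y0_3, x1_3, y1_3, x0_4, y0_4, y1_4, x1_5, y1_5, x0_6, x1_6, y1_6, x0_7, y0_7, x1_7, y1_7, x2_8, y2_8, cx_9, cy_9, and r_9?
x1_1 = 197
y1_1 = 193
x1_2 = 409
y1_2 = 288
x0_3 = 291
y0_3 = 334
x1_3 = 400
y1_3 = 435
x0_4 = 269
y0_4 = 74
y1_4 = 211
x1_5 = 179
y1_5 = 99
x0_6 = 76
x1_6 = 113
y1_6 = 291
x0_7 = 281
y0_7 = 278
x1_7 = 390
y1_7 = 331
x2_8 = 84
y2_8 = 266
cx_9 = 150
cy_9 = 359
r_9 = 72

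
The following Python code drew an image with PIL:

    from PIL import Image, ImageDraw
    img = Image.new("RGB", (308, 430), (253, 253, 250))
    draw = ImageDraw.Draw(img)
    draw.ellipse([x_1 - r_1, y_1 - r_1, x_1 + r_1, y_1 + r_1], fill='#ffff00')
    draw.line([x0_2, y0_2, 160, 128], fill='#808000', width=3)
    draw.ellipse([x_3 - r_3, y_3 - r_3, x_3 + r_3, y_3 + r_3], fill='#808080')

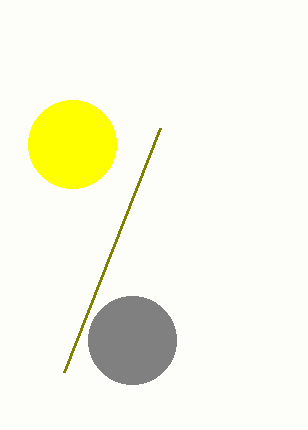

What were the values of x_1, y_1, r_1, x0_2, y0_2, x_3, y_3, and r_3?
x_1 = 72, y_1 = 144, r_1 = 44, x0_2 = 64, y0_2 = 372, x_3 = 132, y_3 = 340, r_3 = 44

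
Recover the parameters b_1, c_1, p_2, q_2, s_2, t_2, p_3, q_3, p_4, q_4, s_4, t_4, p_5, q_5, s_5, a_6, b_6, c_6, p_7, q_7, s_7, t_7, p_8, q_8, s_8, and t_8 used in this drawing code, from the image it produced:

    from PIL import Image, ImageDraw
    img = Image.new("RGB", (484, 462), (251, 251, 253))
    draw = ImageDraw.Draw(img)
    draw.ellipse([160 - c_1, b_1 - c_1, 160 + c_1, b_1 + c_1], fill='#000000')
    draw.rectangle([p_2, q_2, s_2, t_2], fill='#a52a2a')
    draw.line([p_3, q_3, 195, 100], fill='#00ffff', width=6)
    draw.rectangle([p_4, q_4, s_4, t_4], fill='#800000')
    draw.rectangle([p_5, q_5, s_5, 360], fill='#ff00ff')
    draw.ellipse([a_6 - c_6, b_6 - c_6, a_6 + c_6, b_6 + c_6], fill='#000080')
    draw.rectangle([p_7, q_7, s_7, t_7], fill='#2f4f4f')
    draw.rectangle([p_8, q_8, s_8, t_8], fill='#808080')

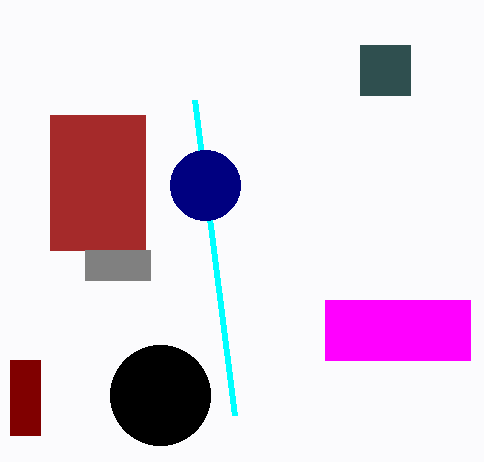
b_1 = 395, c_1 = 50, p_2 = 50, q_2 = 115, s_2 = 145, t_2 = 250, p_3 = 235, q_3 = 415, p_4 = 10, q_4 = 360, s_4 = 40, t_4 = 435, p_5 = 325, q_5 = 300, s_5 = 470, a_6 = 205, b_6 = 185, c_6 = 35, p_7 = 360, q_7 = 45, s_7 = 410, t_7 = 95, p_8 = 85, q_8 = 250, s_8 = 150, t_8 = 280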